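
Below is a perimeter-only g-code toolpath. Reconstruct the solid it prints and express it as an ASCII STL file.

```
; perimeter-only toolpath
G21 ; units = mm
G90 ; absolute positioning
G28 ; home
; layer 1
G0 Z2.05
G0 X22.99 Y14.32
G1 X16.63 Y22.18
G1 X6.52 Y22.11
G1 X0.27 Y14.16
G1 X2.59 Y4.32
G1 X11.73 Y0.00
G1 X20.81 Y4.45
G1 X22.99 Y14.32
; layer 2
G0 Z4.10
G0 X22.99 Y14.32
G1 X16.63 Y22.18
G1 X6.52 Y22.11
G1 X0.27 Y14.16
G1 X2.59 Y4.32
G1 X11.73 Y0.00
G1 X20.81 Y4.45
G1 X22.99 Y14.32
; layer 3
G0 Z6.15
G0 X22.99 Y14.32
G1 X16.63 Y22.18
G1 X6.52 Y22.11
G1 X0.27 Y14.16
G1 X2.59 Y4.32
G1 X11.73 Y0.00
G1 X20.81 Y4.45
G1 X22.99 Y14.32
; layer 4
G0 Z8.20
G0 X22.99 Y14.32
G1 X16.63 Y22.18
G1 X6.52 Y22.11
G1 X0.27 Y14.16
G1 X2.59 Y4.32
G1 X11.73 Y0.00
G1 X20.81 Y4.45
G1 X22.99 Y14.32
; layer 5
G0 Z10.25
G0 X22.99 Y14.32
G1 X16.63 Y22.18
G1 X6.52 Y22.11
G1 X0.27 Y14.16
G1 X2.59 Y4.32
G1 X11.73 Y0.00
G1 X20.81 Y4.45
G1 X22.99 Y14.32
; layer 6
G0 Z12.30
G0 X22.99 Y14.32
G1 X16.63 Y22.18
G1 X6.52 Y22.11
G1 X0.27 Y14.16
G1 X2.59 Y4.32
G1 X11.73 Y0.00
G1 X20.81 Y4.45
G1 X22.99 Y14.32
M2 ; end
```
solid part
  facet normal 0.0000 0.0000 -1.0000
    outer loop
      vertex 6.52 22.11 0.00
      vertex 16.63 22.18 0.00
      vertex 22.99 14.32 0.00
    endloop
  endfacet
  facet normal 0.0000 0.0000 -1.0000
    outer loop
      vertex 0.27 14.16 0.00
      vertex 6.52 22.11 0.00
      vertex 22.99 14.32 0.00
    endloop
  endfacet
  facet normal 0.0000 0.0000 -1.0000
    outer loop
      vertex 2.59 4.32 0.00
      vertex 0.27 14.16 0.00
      vertex 22.99 14.32 0.00
    endloop
  endfacet
  facet normal 0.0000 0.0000 -1.0000
    outer loop
      vertex 11.73 0.00 0.00
      vertex 2.59 4.32 0.00
      vertex 22.99 14.32 0.00
    endloop
  endfacet
  facet normal 0.0000 0.0000 -1.0000
    outer loop
      vertex 20.81 4.45 0.00
      vertex 11.73 0.00 0.00
      vertex 22.99 14.32 0.00
    endloop
  endfacet
  facet normal 0.0000 0.0000 1.0000
    outer loop
      vertex 22.99 14.32 12.30
      vertex 16.63 22.18 12.30
      vertex 6.52 22.11 12.30
    endloop
  endfacet
  facet normal 0.0000 0.0000 1.0000
    outer loop
      vertex 22.99 14.32 12.30
      vertex 6.52 22.11 12.30
      vertex 0.27 14.16 12.30
    endloop
  endfacet
  facet normal 0.0000 0.0000 1.0000
    outer loop
      vertex 22.99 14.32 12.30
      vertex 0.27 14.16 12.30
      vertex 2.59 4.32 12.30
    endloop
  endfacet
  facet normal 0.0000 0.0000 1.0000
    outer loop
      vertex 22.99 14.32 12.30
      vertex 2.59 4.32 12.30
      vertex 11.73 0.00 12.30
    endloop
  endfacet
  facet normal 0.0000 0.0000 1.0000
    outer loop
      vertex 22.99 14.32 12.30
      vertex 11.73 0.00 12.30
      vertex 20.81 4.45 12.30
    endloop
  endfacet
  facet normal 0.7774 0.6290 0.0000
    outer loop
      vertex 22.99 14.32 0.00
      vertex 16.63 22.18 0.00
      vertex 16.63 22.18 12.30
    endloop
  endfacet
  facet normal 0.7774 0.6290 0.0000
    outer loop
      vertex 22.99 14.32 0.00
      vertex 16.63 22.18 12.30
      vertex 22.99 14.32 12.30
    endloop
  endfacet
  facet normal -0.0069 1.0000 0.0000
    outer loop
      vertex 16.63 22.18 0.00
      vertex 6.52 22.11 0.00
      vertex 6.52 22.11 12.30
    endloop
  endfacet
  facet normal -0.0069 1.0000 0.0000
    outer loop
      vertex 16.63 22.18 0.00
      vertex 6.52 22.11 12.30
      vertex 16.63 22.18 12.30
    endloop
  endfacet
  facet normal -0.7861 0.6180 0.0000
    outer loop
      vertex 6.52 22.11 0.00
      vertex 0.27 14.16 0.00
      vertex 0.27 14.16 12.30
    endloop
  endfacet
  facet normal -0.7861 0.6180 0.0000
    outer loop
      vertex 6.52 22.11 0.00
      vertex 0.27 14.16 12.30
      vertex 6.52 22.11 12.30
    endloop
  endfacet
  facet normal -0.9733 -0.2295 0.0000
    outer loop
      vertex 0.27 14.16 0.00
      vertex 2.59 4.32 0.00
      vertex 2.59 4.32 12.30
    endloop
  endfacet
  facet normal -0.9733 -0.2295 0.0000
    outer loop
      vertex 0.27 14.16 0.00
      vertex 2.59 4.32 12.30
      vertex 0.27 14.16 12.30
    endloop
  endfacet
  facet normal -0.4273 -0.9041 0.0000
    outer loop
      vertex 2.59 4.32 0.00
      vertex 11.73 0.00 0.00
      vertex 11.73 0.00 12.30
    endloop
  endfacet
  facet normal -0.4273 -0.9041 0.0000
    outer loop
      vertex 2.59 4.32 0.00
      vertex 11.73 0.00 12.30
      vertex 2.59 4.32 12.30
    endloop
  endfacet
  facet normal 0.4401 -0.8980 0.0000
    outer loop
      vertex 11.73 0.00 0.00
      vertex 20.81 4.45 0.00
      vertex 20.81 4.45 12.30
    endloop
  endfacet
  facet normal 0.4401 -0.8980 0.0000
    outer loop
      vertex 11.73 0.00 0.00
      vertex 20.81 4.45 12.30
      vertex 11.73 0.00 12.30
    endloop
  endfacet
  facet normal 0.9765 -0.2157 0.0000
    outer loop
      vertex 20.81 4.45 0.00
      vertex 22.99 14.32 0.00
      vertex 22.99 14.32 12.30
    endloop
  endfacet
  facet normal 0.9765 -0.2157 0.0000
    outer loop
      vertex 20.81 4.45 0.00
      vertex 22.99 14.32 12.30
      vertex 20.81 4.45 12.30
    endloop
  endfacet
endsolid part

The G0 Z moves step by Δz≈2.05 mm. Every layer's G1 loop is the same polygon, so the solid is a straight extrusion of it from z=0 to z≈12.3. Closing with flat bottom and top caps and triangulating gives 24 facets — a regular 7-sided prism (a cylinder approximated with 7 flat sides), circumscribed radius ≈ 11.7 mm, height ≈ 12.3 mm.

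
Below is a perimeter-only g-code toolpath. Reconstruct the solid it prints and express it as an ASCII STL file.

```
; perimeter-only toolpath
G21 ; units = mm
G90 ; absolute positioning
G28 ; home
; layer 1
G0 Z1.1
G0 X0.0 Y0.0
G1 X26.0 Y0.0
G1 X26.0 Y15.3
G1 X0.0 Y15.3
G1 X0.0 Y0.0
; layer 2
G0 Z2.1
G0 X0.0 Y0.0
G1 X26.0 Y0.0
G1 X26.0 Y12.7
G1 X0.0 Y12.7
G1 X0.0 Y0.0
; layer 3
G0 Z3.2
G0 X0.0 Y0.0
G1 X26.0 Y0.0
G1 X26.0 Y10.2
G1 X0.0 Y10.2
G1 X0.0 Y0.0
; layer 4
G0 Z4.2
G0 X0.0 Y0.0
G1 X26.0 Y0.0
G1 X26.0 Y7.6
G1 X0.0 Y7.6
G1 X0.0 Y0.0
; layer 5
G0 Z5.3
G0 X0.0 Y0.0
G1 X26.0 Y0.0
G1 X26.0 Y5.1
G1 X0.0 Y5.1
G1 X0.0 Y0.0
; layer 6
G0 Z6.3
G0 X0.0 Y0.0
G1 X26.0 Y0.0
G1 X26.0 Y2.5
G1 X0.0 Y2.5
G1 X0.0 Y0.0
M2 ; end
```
solid part
  facet normal 0.0000 0.0000 -1.0000
    outer loop
      vertex 26.0 17.8 0.0
      vertex 26.0 0.0 0.0
      vertex 0.0 0.0 0.0
    endloop
  endfacet
  facet normal 0.0000 0.0000 -1.0000
    outer loop
      vertex 0.0 17.8 0.0
      vertex 26.0 17.8 0.0
      vertex 0.0 0.0 0.0
    endloop
  endfacet
  facet normal 0.0000 -1.0000 0.0000
    outer loop
      vertex 0.0 0.0 0.0
      vertex 26.0 0.0 0.0
      vertex 26.0 0.0 7.4
    endloop
  endfacet
  facet normal 0.0000 -1.0000 0.0000
    outer loop
      vertex 0.0 0.0 0.0
      vertex 26.0 0.0 7.4
      vertex 0.0 0.0 7.4
    endloop
  endfacet
  facet normal 0.0000 0.3839 0.9234
    outer loop
      vertex 0.0 0.0 7.4
      vertex 26.0 0.0 7.4
      vertex 26.0 17.8 0.0
    endloop
  endfacet
  facet normal 0.0000 0.3839 0.9234
    outer loop
      vertex 0.0 0.0 7.4
      vertex 26.0 17.8 0.0
      vertex 0.0 17.8 0.0
    endloop
  endfacet
  facet normal -1.0000 0.0000 0.0000
    outer loop
      vertex 0.0 0.0 7.4
      vertex 0.0 17.8 0.0
      vertex 0.0 0.0 0.0
    endloop
  endfacet
  facet normal 1.0000 0.0000 0.0000
    outer loop
      vertex 26.0 0.0 0.0
      vertex 26.0 17.8 0.0
      vertex 26.0 0.0 7.4
    endloop
  endfacet
endsolid part

The G0 Z moves step by Δz≈1.1 mm. The G1 loops shrink linearly with z, so the solid tapers from its base footprint up to z≈7.4. Closing with a flat bottom cap and the tapered top and triangulating gives 8 facets — a wedge (ramp): 26 × 17.8 mm base, rising to 7.4 mm along the y=0 edge and sloping linearly to z=0 at y=17.8.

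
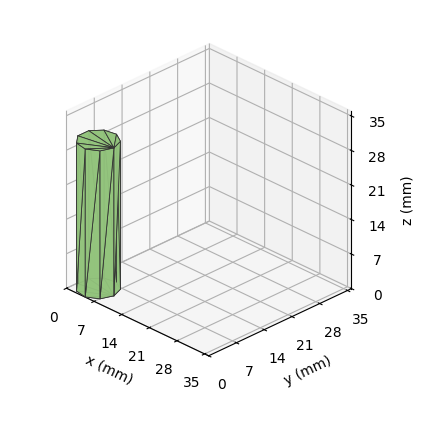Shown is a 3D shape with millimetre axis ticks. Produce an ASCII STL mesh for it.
Reading the render: the shape is a regular 9-sided prism (a cylinder approximated with 9 flat sides), circumscribed radius ≈ 4 mm, height ≈ 30 mm (dimensions read to the nearest mm from the axis ticks). For the STL, each face is triangulated and given an outward normal.

solid part
  facet normal 0.0000 0.0000 -1.0000
    outer loop
      vertex 4.69 7.94 0.00
      vertex 7.06 6.57 0.00
      vertex 8.00 4.00 0.00
    endloop
  endfacet
  facet normal 0.0000 0.0000 -1.0000
    outer loop
      vertex 2.00 7.46 0.00
      vertex 4.69 7.94 0.00
      vertex 8.00 4.00 0.00
    endloop
  endfacet
  facet normal 0.0000 0.0000 -1.0000
    outer loop
      vertex 0.24 5.37 0.00
      vertex 2.00 7.46 0.00
      vertex 8.00 4.00 0.00
    endloop
  endfacet
  facet normal 0.0000 0.0000 -1.0000
    outer loop
      vertex 0.24 2.63 0.00
      vertex 0.24 5.37 0.00
      vertex 8.00 4.00 0.00
    endloop
  endfacet
  facet normal 0.0000 0.0000 -1.0000
    outer loop
      vertex 2.00 0.54 0.00
      vertex 0.24 2.63 0.00
      vertex 8.00 4.00 0.00
    endloop
  endfacet
  facet normal 0.0000 0.0000 -1.0000
    outer loop
      vertex 4.69 0.06 0.00
      vertex 2.00 0.54 0.00
      vertex 8.00 4.00 0.00
    endloop
  endfacet
  facet normal 0.0000 0.0000 -1.0000
    outer loop
      vertex 7.06 1.43 0.00
      vertex 4.69 0.06 0.00
      vertex 8.00 4.00 0.00
    endloop
  endfacet
  facet normal 0.0000 0.0000 1.0000
    outer loop
      vertex 8.00 4.00 30.00
      vertex 7.06 6.57 30.00
      vertex 4.69 7.94 30.00
    endloop
  endfacet
  facet normal 0.0000 0.0000 1.0000
    outer loop
      vertex 8.00 4.00 30.00
      vertex 4.69 7.94 30.00
      vertex 2.00 7.46 30.00
    endloop
  endfacet
  facet normal 0.0000 0.0000 1.0000
    outer loop
      vertex 8.00 4.00 30.00
      vertex 2.00 7.46 30.00
      vertex 0.24 5.37 30.00
    endloop
  endfacet
  facet normal 0.0000 0.0000 1.0000
    outer loop
      vertex 8.00 4.00 30.00
      vertex 0.24 5.37 30.00
      vertex 0.24 2.63 30.00
    endloop
  endfacet
  facet normal 0.0000 0.0000 1.0000
    outer loop
      vertex 8.00 4.00 30.00
      vertex 0.24 2.63 30.00
      vertex 2.00 0.54 30.00
    endloop
  endfacet
  facet normal 0.0000 0.0000 1.0000
    outer loop
      vertex 8.00 4.00 30.00
      vertex 2.00 0.54 30.00
      vertex 4.69 0.06 30.00
    endloop
  endfacet
  facet normal 0.0000 0.0000 1.0000
    outer loop
      vertex 8.00 4.00 30.00
      vertex 4.69 0.06 30.00
      vertex 7.06 1.43 30.00
    endloop
  endfacet
  facet normal 0.9392 0.3435 0.0000
    outer loop
      vertex 8.00 4.00 0.00
      vertex 7.06 6.57 0.00
      vertex 7.06 6.57 30.00
    endloop
  endfacet
  facet normal 0.9392 0.3435 0.0000
    outer loop
      vertex 8.00 4.00 0.00
      vertex 7.06 6.57 30.00
      vertex 8.00 4.00 30.00
    endloop
  endfacet
  facet normal 0.5005 0.8658 0.0000
    outer loop
      vertex 7.06 6.57 0.00
      vertex 4.69 7.94 0.00
      vertex 4.69 7.94 30.00
    endloop
  endfacet
  facet normal 0.5005 0.8658 0.0000
    outer loop
      vertex 7.06 6.57 0.00
      vertex 4.69 7.94 30.00
      vertex 7.06 6.57 30.00
    endloop
  endfacet
  facet normal -0.1757 0.9845 0.0000
    outer loop
      vertex 4.69 7.94 0.00
      vertex 2.00 7.46 0.00
      vertex 2.00 7.46 30.00
    endloop
  endfacet
  facet normal -0.1757 0.9845 0.0000
    outer loop
      vertex 4.69 7.94 0.00
      vertex 2.00 7.46 30.00
      vertex 4.69 7.94 30.00
    endloop
  endfacet
  facet normal -0.7649 0.6441 0.0000
    outer loop
      vertex 2.00 7.46 0.00
      vertex 0.24 5.37 0.00
      vertex 0.24 5.37 30.00
    endloop
  endfacet
  facet normal -0.7649 0.6441 0.0000
    outer loop
      vertex 2.00 7.46 0.00
      vertex 0.24 5.37 30.00
      vertex 2.00 7.46 30.00
    endloop
  endfacet
  facet normal -1.0000 0.0000 0.0000
    outer loop
      vertex 0.24 5.37 0.00
      vertex 0.24 2.63 0.00
      vertex 0.24 2.63 30.00
    endloop
  endfacet
  facet normal -1.0000 0.0000 0.0000
    outer loop
      vertex 0.24 5.37 0.00
      vertex 0.24 2.63 30.00
      vertex 0.24 5.37 30.00
    endloop
  endfacet
  facet normal -0.7649 -0.6441 0.0000
    outer loop
      vertex 0.24 2.63 0.00
      vertex 2.00 0.54 0.00
      vertex 2.00 0.54 30.00
    endloop
  endfacet
  facet normal -0.7649 -0.6441 0.0000
    outer loop
      vertex 0.24 2.63 0.00
      vertex 2.00 0.54 30.00
      vertex 0.24 2.63 30.00
    endloop
  endfacet
  facet normal -0.1757 -0.9845 0.0000
    outer loop
      vertex 2.00 0.54 0.00
      vertex 4.69 0.06 0.00
      vertex 4.69 0.06 30.00
    endloop
  endfacet
  facet normal -0.1757 -0.9845 0.0000
    outer loop
      vertex 2.00 0.54 0.00
      vertex 4.69 0.06 30.00
      vertex 2.00 0.54 30.00
    endloop
  endfacet
  facet normal 0.5005 -0.8658 0.0000
    outer loop
      vertex 4.69 0.06 0.00
      vertex 7.06 1.43 0.00
      vertex 7.06 1.43 30.00
    endloop
  endfacet
  facet normal 0.5005 -0.8658 0.0000
    outer loop
      vertex 4.69 0.06 0.00
      vertex 7.06 1.43 30.00
      vertex 4.69 0.06 30.00
    endloop
  endfacet
  facet normal 0.9392 -0.3435 0.0000
    outer loop
      vertex 7.06 1.43 0.00
      vertex 8.00 4.00 0.00
      vertex 8.00 4.00 30.00
    endloop
  endfacet
  facet normal 0.9392 -0.3435 0.0000
    outer loop
      vertex 7.06 1.43 0.00
      vertex 8.00 4.00 30.00
      vertex 7.06 1.43 30.00
    endloop
  endfacet
endsolid part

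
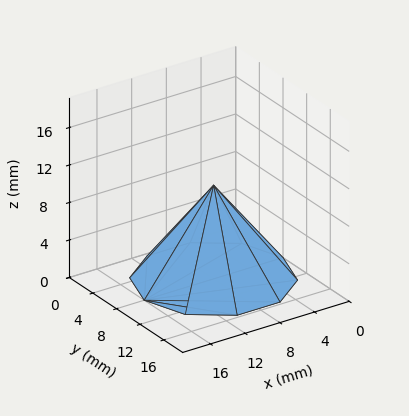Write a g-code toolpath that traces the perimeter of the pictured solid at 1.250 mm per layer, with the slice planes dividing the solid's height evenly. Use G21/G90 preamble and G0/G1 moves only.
Reading the render: the shape is a regular 10-sided pyramid, base circumscribed radius ≈ 8 mm, apex at z ≈ 10 mm (dimensions read to the nearest mm from the axis ticks). For the g-code, the solid's height is divided into equal slices at the stated Δz and each level perimeter traced with G1 moves after a G0 lift.

; perimeter-only toolpath
G21 ; units = mm
G90 ; absolute positioning
G28 ; home
; layer 1
G0 Z1.250
G0 X15.000 Y8.000
G1 X13.663 Y12.114
G1 X10.163 Y14.657
G1 X5.837 Y14.657
G1 X2.337 Y12.114
G1 X1.000 Y8.000
G1 X2.337 Y3.886
G1 X5.837 Y1.343
G1 X10.163 Y1.343
G1 X13.663 Y3.886
G1 X15.000 Y8.000
; layer 2
G0 Z2.500
G0 X14.000 Y8.000
G1 X12.854 Y11.527
G1 X9.854 Y13.706
G1 X6.146 Y13.706
G1 X3.146 Y11.527
G1 X2.000 Y8.000
G1 X3.146 Y4.473
G1 X6.146 Y2.294
G1 X9.854 Y2.294
G1 X12.854 Y4.473
G1 X14.000 Y8.000
; layer 3
G0 Z3.750
G0 X13.000 Y8.000
G1 X12.045 Y10.939
G1 X9.545 Y12.755
G1 X6.455 Y12.755
G1 X3.955 Y10.939
G1 X3.000 Y8.000
G1 X3.955 Y5.061
G1 X6.455 Y3.245
G1 X9.545 Y3.245
G1 X12.045 Y5.061
G1 X13.000 Y8.000
; layer 4
G0 Z5.000
G0 X12.000 Y8.000
G1 X11.236 Y10.351
G1 X9.236 Y11.804
G1 X6.764 Y11.804
G1 X4.764 Y10.351
G1 X4.000 Y8.000
G1 X4.764 Y5.649
G1 X6.764 Y4.196
G1 X9.236 Y4.196
G1 X11.236 Y5.649
G1 X12.000 Y8.000
; layer 5
G0 Z6.250
G0 X11.000 Y8.000
G1 X10.427 Y9.763
G1 X8.927 Y10.853
G1 X7.073 Y10.853
G1 X5.573 Y9.763
G1 X5.000 Y8.000
G1 X5.573 Y6.237
G1 X7.073 Y5.147
G1 X8.927 Y5.147
G1 X10.427 Y6.237
G1 X11.000 Y8.000
; layer 6
G0 Z7.500
G0 X10.000 Y8.000
G1 X9.618 Y9.175
G1 X8.618 Y9.902
G1 X7.382 Y9.902
G1 X6.382 Y9.175
G1 X6.000 Y8.000
G1 X6.382 Y6.825
G1 X7.382 Y6.098
G1 X8.618 Y6.098
G1 X9.618 Y6.825
G1 X10.000 Y8.000
; layer 7
G0 Z8.750
G0 X9.000 Y8.000
G1 X8.809 Y8.588
G1 X8.309 Y8.951
G1 X7.691 Y8.951
G1 X7.191 Y8.588
G1 X7.000 Y8.000
G1 X7.191 Y7.412
G1 X7.691 Y7.049
G1 X8.309 Y7.049
G1 X8.809 Y7.412
G1 X9.000 Y8.000
M2 ; end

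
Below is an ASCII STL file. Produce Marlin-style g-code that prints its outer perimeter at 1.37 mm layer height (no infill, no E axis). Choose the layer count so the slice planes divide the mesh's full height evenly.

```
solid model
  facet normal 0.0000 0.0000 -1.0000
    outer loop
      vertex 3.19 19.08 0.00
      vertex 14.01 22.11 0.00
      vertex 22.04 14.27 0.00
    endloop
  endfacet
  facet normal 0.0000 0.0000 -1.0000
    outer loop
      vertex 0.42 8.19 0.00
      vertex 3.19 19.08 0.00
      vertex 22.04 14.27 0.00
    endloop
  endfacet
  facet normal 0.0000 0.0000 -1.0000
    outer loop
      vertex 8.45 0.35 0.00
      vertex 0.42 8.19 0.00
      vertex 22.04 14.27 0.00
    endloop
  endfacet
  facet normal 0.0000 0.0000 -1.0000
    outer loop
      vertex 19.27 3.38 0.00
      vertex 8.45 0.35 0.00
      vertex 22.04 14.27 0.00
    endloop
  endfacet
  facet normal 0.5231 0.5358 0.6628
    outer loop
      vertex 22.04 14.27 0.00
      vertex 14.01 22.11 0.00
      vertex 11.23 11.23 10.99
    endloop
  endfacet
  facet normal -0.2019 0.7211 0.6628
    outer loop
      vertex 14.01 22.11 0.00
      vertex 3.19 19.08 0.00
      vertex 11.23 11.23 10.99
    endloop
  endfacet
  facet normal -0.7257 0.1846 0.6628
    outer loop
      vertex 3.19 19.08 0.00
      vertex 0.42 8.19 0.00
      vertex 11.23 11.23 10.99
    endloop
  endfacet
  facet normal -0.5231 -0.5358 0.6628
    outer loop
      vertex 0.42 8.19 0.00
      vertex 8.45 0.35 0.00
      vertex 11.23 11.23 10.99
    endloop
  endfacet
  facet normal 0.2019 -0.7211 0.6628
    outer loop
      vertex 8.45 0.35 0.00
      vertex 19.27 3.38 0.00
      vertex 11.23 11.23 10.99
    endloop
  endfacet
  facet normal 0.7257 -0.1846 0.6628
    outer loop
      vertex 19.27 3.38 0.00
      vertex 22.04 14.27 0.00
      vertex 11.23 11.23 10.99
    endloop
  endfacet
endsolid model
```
; perimeter-only toolpath
G21 ; units = mm
G90 ; absolute positioning
G28 ; home
; layer 1
G0 Z1.37
G0 X20.69 Y13.89
G1 X13.66 Y20.75
G1 X4.20 Y18.10
G1 X1.77 Y8.57
G1 X8.80 Y1.71
G1 X18.26 Y4.36
G1 X20.69 Y13.89
; layer 2
G0 Z2.75
G0 X19.34 Y13.51
G1 X13.32 Y19.39
G1 X5.20 Y17.12
G1 X3.12 Y8.95
G1 X9.14 Y3.07
G1 X17.26 Y5.34
G1 X19.34 Y13.51
; layer 3
G0 Z4.12
G0 X17.99 Y13.13
G1 X12.97 Y18.03
G1 X6.21 Y16.14
G1 X4.47 Y9.33
G1 X9.49 Y4.43
G1 X16.25 Y6.32
G1 X17.99 Y13.13
; layer 4
G0 Z5.50
G0 X16.63 Y12.75
G1 X12.62 Y16.67
G1 X7.21 Y15.15
G1 X5.83 Y9.71
G1 X9.84 Y5.79
G1 X15.25 Y7.30
G1 X16.63 Y12.75
; layer 5
G0 Z6.87
G0 X15.28 Y12.37
G1 X12.27 Y15.31
G1 X8.21 Y14.17
G1 X7.18 Y10.09
G1 X10.19 Y7.15
G1 X14.25 Y8.29
G1 X15.28 Y12.37
; layer 6
G0 Z8.24
G0 X13.93 Y11.99
G1 X11.92 Y13.95
G1 X9.22 Y13.19
G1 X8.53 Y10.47
G1 X10.54 Y8.51
G1 X13.24 Y9.27
G1 X13.93 Y11.99
; layer 7
G0 Z9.62
G0 X12.58 Y11.61
G1 X11.58 Y12.59
G1 X10.23 Y12.21
G1 X9.88 Y10.85
G1 X10.88 Y9.87
G1 X12.23 Y10.25
G1 X12.58 Y11.61
M2 ; end

The solid is a regular 6-sided pyramid, base circumscribed radius ≈ 11.2 mm, apex at z ≈ 11 mm. Slicing at Δz = 1.37 mm — 8 equal slices spanning the solid's height, so layer i sits at z = i·h/8 — gives 7 non-empty perimeters. Each is a 6-segment closed polygon; G0 lifts to the layer z and rapids to the start vertex, then G1 traces the edges. The cross-section shrinks linearly with z (the slice at the apex is degenerate and omitted).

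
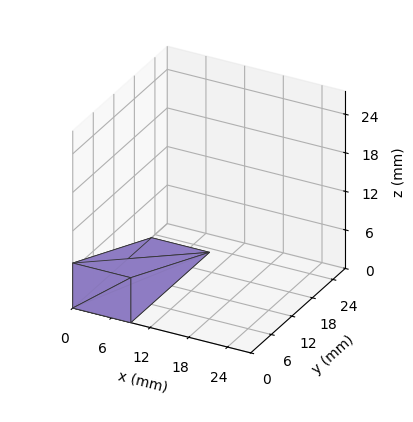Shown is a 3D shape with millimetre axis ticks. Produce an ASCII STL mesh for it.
Reading the render: the shape is a wedge (ramp): 9 × 23 mm base, rising to 7 mm along the y=0 edge and sloping linearly to z=0 at y=23 (dimensions read to the nearest mm from the axis ticks). For the STL, each face is triangulated and given an outward normal.

solid part
  facet normal 0.0000 0.0000 -1.0000
    outer loop
      vertex 9.0 23.0 0.0
      vertex 9.0 0.0 0.0
      vertex 0.0 0.0 0.0
    endloop
  endfacet
  facet normal 0.0000 0.0000 -1.0000
    outer loop
      vertex 0.0 23.0 0.0
      vertex 9.0 23.0 0.0
      vertex 0.0 0.0 0.0
    endloop
  endfacet
  facet normal 0.0000 -1.0000 0.0000
    outer loop
      vertex 0.0 0.0 0.0
      vertex 9.0 0.0 0.0
      vertex 9.0 0.0 7.0
    endloop
  endfacet
  facet normal 0.0000 -1.0000 0.0000
    outer loop
      vertex 0.0 0.0 0.0
      vertex 9.0 0.0 7.0
      vertex 0.0 0.0 7.0
    endloop
  endfacet
  facet normal 0.0000 0.2912 0.9567
    outer loop
      vertex 0.0 0.0 7.0
      vertex 9.0 0.0 7.0
      vertex 9.0 23.0 0.0
    endloop
  endfacet
  facet normal 0.0000 0.2912 0.9567
    outer loop
      vertex 0.0 0.0 7.0
      vertex 9.0 23.0 0.0
      vertex 0.0 23.0 0.0
    endloop
  endfacet
  facet normal -1.0000 0.0000 0.0000
    outer loop
      vertex 0.0 0.0 7.0
      vertex 0.0 23.0 0.0
      vertex 0.0 0.0 0.0
    endloop
  endfacet
  facet normal 1.0000 0.0000 0.0000
    outer loop
      vertex 9.0 0.0 0.0
      vertex 9.0 23.0 0.0
      vertex 9.0 0.0 7.0
    endloop
  endfacet
endsolid part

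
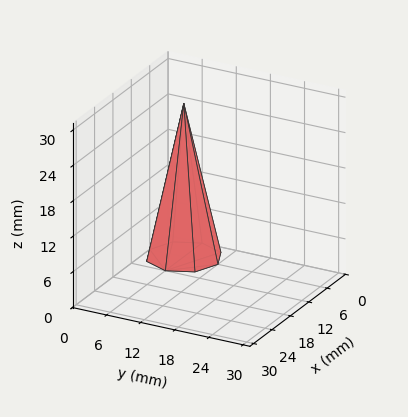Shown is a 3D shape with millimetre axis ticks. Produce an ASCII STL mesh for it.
Reading the render: the shape is a regular 8-sided pyramid, base circumscribed radius ≈ 6 mm, apex at z ≈ 26 mm (dimensions read to the nearest mm from the axis ticks). For the STL, each face is triangulated and given an outward normal.

solid part
  facet normal 0.0000 0.0000 -1.0000
    outer loop
      vertex 6.00 12.00 0.00
      vertex 10.24 10.24 0.00
      vertex 12.00 6.00 0.00
    endloop
  endfacet
  facet normal 0.0000 0.0000 -1.0000
    outer loop
      vertex 1.76 10.24 0.00
      vertex 6.00 12.00 0.00
      vertex 12.00 6.00 0.00
    endloop
  endfacet
  facet normal 0.0000 0.0000 -1.0000
    outer loop
      vertex 0.00 6.00 0.00
      vertex 1.76 10.24 0.00
      vertex 12.00 6.00 0.00
    endloop
  endfacet
  facet normal 0.0000 0.0000 -1.0000
    outer loop
      vertex 1.76 1.76 0.00
      vertex 0.00 6.00 0.00
      vertex 12.00 6.00 0.00
    endloop
  endfacet
  facet normal 0.0000 0.0000 -1.0000
    outer loop
      vertex 6.00 0.00 0.00
      vertex 1.76 1.76 0.00
      vertex 12.00 6.00 0.00
    endloop
  endfacet
  facet normal 0.0000 0.0000 -1.0000
    outer loop
      vertex 10.24 1.76 0.00
      vertex 6.00 0.00 0.00
      vertex 12.00 6.00 0.00
    endloop
  endfacet
  facet normal 0.9033 0.3750 0.2085
    outer loop
      vertex 12.00 6.00 0.00
      vertex 10.24 10.24 0.00
      vertex 6.00 6.00 26.00
    endloop
  endfacet
  facet normal 0.3750 0.9033 0.2085
    outer loop
      vertex 10.24 10.24 0.00
      vertex 6.00 12.00 0.00
      vertex 6.00 6.00 26.00
    endloop
  endfacet
  facet normal -0.3750 0.9033 0.2085
    outer loop
      vertex 6.00 12.00 0.00
      vertex 1.76 10.24 0.00
      vertex 6.00 6.00 26.00
    endloop
  endfacet
  facet normal -0.9033 0.3750 0.2085
    outer loop
      vertex 1.76 10.24 0.00
      vertex 0.00 6.00 0.00
      vertex 6.00 6.00 26.00
    endloop
  endfacet
  facet normal -0.9033 -0.3750 0.2085
    outer loop
      vertex 0.00 6.00 0.00
      vertex 1.76 1.76 0.00
      vertex 6.00 6.00 26.00
    endloop
  endfacet
  facet normal -0.3750 -0.9033 0.2085
    outer loop
      vertex 1.76 1.76 0.00
      vertex 6.00 0.00 0.00
      vertex 6.00 6.00 26.00
    endloop
  endfacet
  facet normal 0.3750 -0.9033 0.2085
    outer loop
      vertex 6.00 0.00 0.00
      vertex 10.24 1.76 0.00
      vertex 6.00 6.00 26.00
    endloop
  endfacet
  facet normal 0.9033 -0.3750 0.2085
    outer loop
      vertex 10.24 1.76 0.00
      vertex 12.00 6.00 0.00
      vertex 6.00 6.00 26.00
    endloop
  endfacet
endsolid part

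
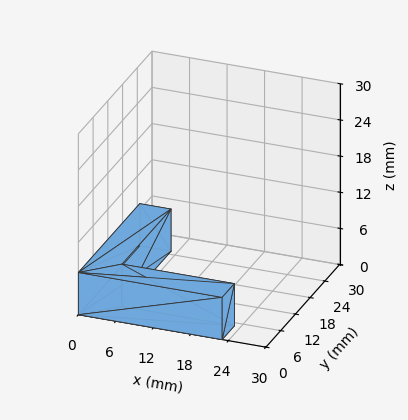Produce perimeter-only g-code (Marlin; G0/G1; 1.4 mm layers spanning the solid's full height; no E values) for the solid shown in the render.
Reading the render: the shape is an L-shaped prism: outer 23 × 25 mm, arm thicknesses ≈ 5 mm (horizontal) and 5 mm (vertical), extruded 7 mm in z (dimensions read to the nearest mm from the axis ticks). For the g-code, the solid's height is divided into equal slices at the stated Δz and each level perimeter traced with G1 moves after a G0 lift.

; perimeter-only toolpath
G21 ; units = mm
G90 ; absolute positioning
G28 ; home
; layer 1
G0 Z1.4
G0 X0.0 Y0.0
G1 X23.0 Y0.0
G1 X23.0 Y5.0
G1 X5.0 Y5.0
G1 X5.0 Y25.0
G1 X0.0 Y25.0
G1 X0.0 Y0.0
; layer 2
G0 Z2.8
G0 X0.0 Y0.0
G1 X23.0 Y0.0
G1 X23.0 Y5.0
G1 X5.0 Y5.0
G1 X5.0 Y25.0
G1 X0.0 Y25.0
G1 X0.0 Y0.0
; layer 3
G0 Z4.2
G0 X0.0 Y0.0
G1 X23.0 Y0.0
G1 X23.0 Y5.0
G1 X5.0 Y5.0
G1 X5.0 Y25.0
G1 X0.0 Y25.0
G1 X0.0 Y0.0
; layer 4
G0 Z5.6
G0 X0.0 Y0.0
G1 X23.0 Y0.0
G1 X23.0 Y5.0
G1 X5.0 Y5.0
G1 X5.0 Y25.0
G1 X0.0 Y25.0
G1 X0.0 Y0.0
; layer 5
G0 Z7.0
G0 X0.0 Y0.0
G1 X23.0 Y0.0
G1 X23.0 Y5.0
G1 X5.0 Y5.0
G1 X5.0 Y25.0
G1 X0.0 Y25.0
G1 X0.0 Y0.0
M2 ; end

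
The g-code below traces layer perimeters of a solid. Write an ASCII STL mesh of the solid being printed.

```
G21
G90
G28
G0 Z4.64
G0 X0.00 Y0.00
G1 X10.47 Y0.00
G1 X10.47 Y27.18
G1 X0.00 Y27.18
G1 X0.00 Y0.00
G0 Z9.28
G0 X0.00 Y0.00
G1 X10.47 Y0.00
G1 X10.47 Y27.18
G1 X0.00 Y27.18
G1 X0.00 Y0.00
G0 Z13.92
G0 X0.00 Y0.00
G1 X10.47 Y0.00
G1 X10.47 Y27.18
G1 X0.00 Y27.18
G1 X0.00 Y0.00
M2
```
solid part
  facet normal 0.0000 0.0000 -1.0000
    outer loop
      vertex 10.47 27.18 0.00
      vertex 10.47 0.00 0.00
      vertex 0.00 0.00 0.00
    endloop
  endfacet
  facet normal 0.0000 0.0000 -1.0000
    outer loop
      vertex 0.00 27.18 0.00
      vertex 10.47 27.18 0.00
      vertex 0.00 0.00 0.00
    endloop
  endfacet
  facet normal 0.0000 0.0000 1.0000
    outer loop
      vertex 0.00 0.00 13.92
      vertex 10.47 0.00 13.92
      vertex 10.47 27.18 13.92
    endloop
  endfacet
  facet normal 0.0000 0.0000 1.0000
    outer loop
      vertex 0.00 0.00 13.92
      vertex 10.47 27.18 13.92
      vertex 0.00 27.18 13.92
    endloop
  endfacet
  facet normal 0.0000 -1.0000 0.0000
    outer loop
      vertex 0.00 0.00 0.00
      vertex 10.47 0.00 0.00
      vertex 10.47 0.00 13.92
    endloop
  endfacet
  facet normal 0.0000 -1.0000 0.0000
    outer loop
      vertex 0.00 0.00 0.00
      vertex 10.47 0.00 13.92
      vertex 0.00 0.00 13.92
    endloop
  endfacet
  facet normal 0.0000 1.0000 0.0000
    outer loop
      vertex 10.47 27.18 13.92
      vertex 10.47 27.18 0.00
      vertex 0.00 27.18 0.00
    endloop
  endfacet
  facet normal 0.0000 1.0000 0.0000
    outer loop
      vertex 0.00 27.18 13.92
      vertex 10.47 27.18 13.92
      vertex 0.00 27.18 0.00
    endloop
  endfacet
  facet normal -1.0000 0.0000 0.0000
    outer loop
      vertex 0.00 27.18 13.92
      vertex 0.00 27.18 0.00
      vertex 0.00 0.00 0.00
    endloop
  endfacet
  facet normal -1.0000 0.0000 0.0000
    outer loop
      vertex 0.00 0.00 13.92
      vertex 0.00 27.18 13.92
      vertex 0.00 0.00 0.00
    endloop
  endfacet
  facet normal 1.0000 0.0000 0.0000
    outer loop
      vertex 10.47 0.00 0.00
      vertex 10.47 27.18 0.00
      vertex 10.47 27.18 13.92
    endloop
  endfacet
  facet normal 1.0000 0.0000 0.0000
    outer loop
      vertex 10.47 0.00 0.00
      vertex 10.47 27.18 13.92
      vertex 10.47 0.00 13.92
    endloop
  endfacet
endsolid part

The G0 Z moves step by Δz≈4.64 mm. Every layer's G1 loop is the same polygon, so the solid is a straight extrusion of it from z=0 to z≈13.9. Closing with flat bottom and top caps and triangulating gives 12 facets — a rectangular box, roughly 10.5 × 27.2 mm footprint and 13.9 mm tall.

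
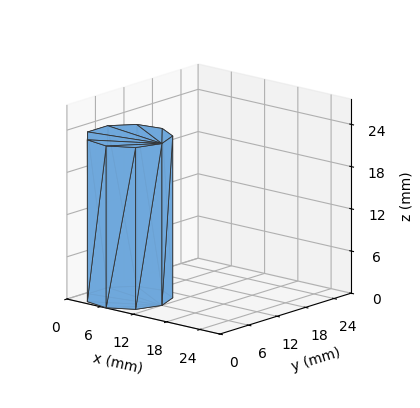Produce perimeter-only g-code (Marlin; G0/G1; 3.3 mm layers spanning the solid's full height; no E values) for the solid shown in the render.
Reading the render: the shape is a regular 9-sided prism (a cylinder approximated with 9 flat sides), circumscribed radius ≈ 6 mm, height ≈ 23 mm (dimensions read to the nearest mm from the axis ticks). For the g-code, the solid's height is divided into equal slices at the stated Δz and each level perimeter traced with G1 moves after a G0 lift.

; perimeter-only toolpath
G21 ; units = mm
G90 ; absolute positioning
G28 ; home
; layer 1
G0 Z3.3
G0 X12.0 Y6.0
G1 X10.6 Y9.9
G1 X7.0 Y11.9
G1 X3.0 Y11.2
G1 X0.4 Y8.1
G1 X0.4 Y3.9
G1 X3.0 Y0.8
G1 X7.0 Y0.1
G1 X10.6 Y2.1
G1 X12.0 Y6.0
; layer 2
G0 Z6.6
G0 X12.0 Y6.0
G1 X10.6 Y9.9
G1 X7.0 Y11.9
G1 X3.0 Y11.2
G1 X0.4 Y8.1
G1 X0.4 Y3.9
G1 X3.0 Y0.8
G1 X7.0 Y0.1
G1 X10.6 Y2.1
G1 X12.0 Y6.0
; layer 3
G0 Z9.9
G0 X12.0 Y6.0
G1 X10.6 Y9.9
G1 X7.0 Y11.9
G1 X3.0 Y11.2
G1 X0.4 Y8.1
G1 X0.4 Y3.9
G1 X3.0 Y0.8
G1 X7.0 Y0.1
G1 X10.6 Y2.1
G1 X12.0 Y6.0
; layer 4
G0 Z13.1
G0 X12.0 Y6.0
G1 X10.6 Y9.9
G1 X7.0 Y11.9
G1 X3.0 Y11.2
G1 X0.4 Y8.1
G1 X0.4 Y3.9
G1 X3.0 Y0.8
G1 X7.0 Y0.1
G1 X10.6 Y2.1
G1 X12.0 Y6.0
; layer 5
G0 Z16.4
G0 X12.0 Y6.0
G1 X10.6 Y9.9
G1 X7.0 Y11.9
G1 X3.0 Y11.2
G1 X0.4 Y8.1
G1 X0.4 Y3.9
G1 X3.0 Y0.8
G1 X7.0 Y0.1
G1 X10.6 Y2.1
G1 X12.0 Y6.0
; layer 6
G0 Z19.7
G0 X12.0 Y6.0
G1 X10.6 Y9.9
G1 X7.0 Y11.9
G1 X3.0 Y11.2
G1 X0.4 Y8.1
G1 X0.4 Y3.9
G1 X3.0 Y0.8
G1 X7.0 Y0.1
G1 X10.6 Y2.1
G1 X12.0 Y6.0
; layer 7
G0 Z23.0
G0 X12.0 Y6.0
G1 X10.6 Y9.9
G1 X7.0 Y11.9
G1 X3.0 Y11.2
G1 X0.4 Y8.1
G1 X0.4 Y3.9
G1 X3.0 Y0.8
G1 X7.0 Y0.1
G1 X10.6 Y2.1
G1 X12.0 Y6.0
M2 ; end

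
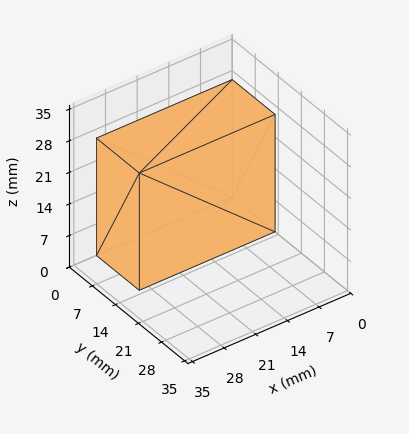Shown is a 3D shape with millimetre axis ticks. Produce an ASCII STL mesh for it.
Reading the render: the shape is a rectangular box, roughly 30 × 13 mm footprint and 26 mm tall (dimensions read to the nearest mm from the axis ticks). For the STL, each face is triangulated and given an outward normal.

solid part
  facet normal 0.0000 0.0000 -1.0000
    outer loop
      vertex 30.0 13.0 0.0
      vertex 30.0 0.0 0.0
      vertex 0.0 0.0 0.0
    endloop
  endfacet
  facet normal 0.0000 0.0000 -1.0000
    outer loop
      vertex 0.0 13.0 0.0
      vertex 30.0 13.0 0.0
      vertex 0.0 0.0 0.0
    endloop
  endfacet
  facet normal 0.0000 0.0000 1.0000
    outer loop
      vertex 0.0 0.0 26.0
      vertex 30.0 0.0 26.0
      vertex 30.0 13.0 26.0
    endloop
  endfacet
  facet normal 0.0000 0.0000 1.0000
    outer loop
      vertex 0.0 0.0 26.0
      vertex 30.0 13.0 26.0
      vertex 0.0 13.0 26.0
    endloop
  endfacet
  facet normal 0.0000 -1.0000 0.0000
    outer loop
      vertex 0.0 0.0 0.0
      vertex 30.0 0.0 0.0
      vertex 30.0 0.0 26.0
    endloop
  endfacet
  facet normal 0.0000 -1.0000 0.0000
    outer loop
      vertex 0.0 0.0 0.0
      vertex 30.0 0.0 26.0
      vertex 0.0 0.0 26.0
    endloop
  endfacet
  facet normal 0.0000 1.0000 0.0000
    outer loop
      vertex 30.0 13.0 26.0
      vertex 30.0 13.0 0.0
      vertex 0.0 13.0 0.0
    endloop
  endfacet
  facet normal 0.0000 1.0000 0.0000
    outer loop
      vertex 0.0 13.0 26.0
      vertex 30.0 13.0 26.0
      vertex 0.0 13.0 0.0
    endloop
  endfacet
  facet normal -1.0000 0.0000 0.0000
    outer loop
      vertex 0.0 13.0 26.0
      vertex 0.0 13.0 0.0
      vertex 0.0 0.0 0.0
    endloop
  endfacet
  facet normal -1.0000 0.0000 0.0000
    outer loop
      vertex 0.0 0.0 26.0
      vertex 0.0 13.0 26.0
      vertex 0.0 0.0 0.0
    endloop
  endfacet
  facet normal 1.0000 0.0000 0.0000
    outer loop
      vertex 30.0 0.0 0.0
      vertex 30.0 13.0 0.0
      vertex 30.0 13.0 26.0
    endloop
  endfacet
  facet normal 1.0000 0.0000 0.0000
    outer loop
      vertex 30.0 0.0 0.0
      vertex 30.0 13.0 26.0
      vertex 30.0 0.0 26.0
    endloop
  endfacet
endsolid part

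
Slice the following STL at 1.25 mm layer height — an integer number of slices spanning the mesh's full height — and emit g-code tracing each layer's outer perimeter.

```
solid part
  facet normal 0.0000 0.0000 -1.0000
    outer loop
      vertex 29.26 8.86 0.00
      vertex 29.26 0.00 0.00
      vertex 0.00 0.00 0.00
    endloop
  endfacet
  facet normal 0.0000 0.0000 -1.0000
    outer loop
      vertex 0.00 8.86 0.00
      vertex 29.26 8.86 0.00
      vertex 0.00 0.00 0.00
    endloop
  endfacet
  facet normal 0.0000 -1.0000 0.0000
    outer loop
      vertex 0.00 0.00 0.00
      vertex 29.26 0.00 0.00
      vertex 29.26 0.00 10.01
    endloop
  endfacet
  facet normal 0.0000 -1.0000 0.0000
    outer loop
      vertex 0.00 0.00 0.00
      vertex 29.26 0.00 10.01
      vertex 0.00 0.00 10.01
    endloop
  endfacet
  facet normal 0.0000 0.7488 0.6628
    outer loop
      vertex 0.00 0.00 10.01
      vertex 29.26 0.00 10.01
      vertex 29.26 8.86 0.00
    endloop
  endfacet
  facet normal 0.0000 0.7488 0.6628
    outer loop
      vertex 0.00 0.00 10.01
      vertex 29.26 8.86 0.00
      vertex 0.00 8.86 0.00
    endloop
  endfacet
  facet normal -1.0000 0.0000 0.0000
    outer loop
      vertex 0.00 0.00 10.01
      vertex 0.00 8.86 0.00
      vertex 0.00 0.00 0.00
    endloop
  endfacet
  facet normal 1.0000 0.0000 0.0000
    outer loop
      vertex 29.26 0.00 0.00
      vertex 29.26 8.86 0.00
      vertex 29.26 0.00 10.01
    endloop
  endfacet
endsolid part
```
; perimeter-only toolpath
G21 ; units = mm
G90 ; absolute positioning
G28 ; home
; layer 1
G0 Z1.25
G0 X0.00 Y0.00
G1 X29.26 Y0.00
G1 X29.26 Y7.75
G1 X0.00 Y7.75
G1 X0.00 Y0.00
; layer 2
G0 Z2.50
G0 X0.00 Y0.00
G1 X29.26 Y0.00
G1 X29.26 Y6.64
G1 X0.00 Y6.64
G1 X0.00 Y0.00
; layer 3
G0 Z3.75
G0 X0.00 Y0.00
G1 X29.26 Y0.00
G1 X29.26 Y5.54
G1 X0.00 Y5.54
G1 X0.00 Y0.00
; layer 4
G0 Z5.00
G0 X0.00 Y0.00
G1 X29.26 Y0.00
G1 X29.26 Y4.43
G1 X0.00 Y4.43
G1 X0.00 Y0.00
; layer 5
G0 Z6.26
G0 X0.00 Y0.00
G1 X29.26 Y0.00
G1 X29.26 Y3.32
G1 X0.00 Y3.32
G1 X0.00 Y0.00
; layer 6
G0 Z7.51
G0 X0.00 Y0.00
G1 X29.26 Y0.00
G1 X29.26 Y2.21
G1 X0.00 Y2.21
G1 X0.00 Y0.00
; layer 7
G0 Z8.76
G0 X0.00 Y0.00
G1 X29.26 Y0.00
G1 X29.26 Y1.11
G1 X0.00 Y1.11
G1 X0.00 Y0.00
M2 ; end

The solid is a wedge (ramp): 29.3 × 8.86 mm base, rising to 10 mm along the y=0 edge and sloping linearly to z=0 at y=8.86. Slicing at Δz = 1.25 mm — 8 equal slices spanning the solid's height, so layer i sits at z = i·h/8 — gives 7 non-empty perimeters. Each is a 4-segment closed polygon; G0 lifts to the layer z and rapids to the start vertex, then G1 traces the edges. The cross-section shrinks linearly with z (the slice at the apex is degenerate and omitted).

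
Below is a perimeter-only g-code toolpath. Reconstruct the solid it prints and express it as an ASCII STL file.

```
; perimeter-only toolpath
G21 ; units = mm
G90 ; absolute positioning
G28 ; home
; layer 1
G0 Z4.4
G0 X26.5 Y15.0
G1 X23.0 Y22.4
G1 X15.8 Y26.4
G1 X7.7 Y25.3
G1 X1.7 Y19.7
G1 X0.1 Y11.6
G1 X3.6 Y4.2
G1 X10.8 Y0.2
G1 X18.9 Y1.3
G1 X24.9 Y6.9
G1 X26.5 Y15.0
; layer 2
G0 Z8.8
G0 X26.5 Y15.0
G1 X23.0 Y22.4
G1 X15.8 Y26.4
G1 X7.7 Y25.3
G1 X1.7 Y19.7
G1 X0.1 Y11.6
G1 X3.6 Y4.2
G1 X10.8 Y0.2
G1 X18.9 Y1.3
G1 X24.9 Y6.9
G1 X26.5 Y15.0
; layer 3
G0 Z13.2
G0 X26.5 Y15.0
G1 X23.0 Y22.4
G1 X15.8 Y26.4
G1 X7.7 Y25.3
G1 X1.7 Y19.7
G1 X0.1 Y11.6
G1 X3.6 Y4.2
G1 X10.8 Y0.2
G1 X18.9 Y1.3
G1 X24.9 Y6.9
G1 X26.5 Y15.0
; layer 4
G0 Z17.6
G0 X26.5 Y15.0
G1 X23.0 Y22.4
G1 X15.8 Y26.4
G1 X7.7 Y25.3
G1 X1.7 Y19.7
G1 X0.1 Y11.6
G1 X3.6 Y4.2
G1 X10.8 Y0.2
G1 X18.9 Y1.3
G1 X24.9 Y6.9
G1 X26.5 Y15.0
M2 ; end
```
solid part
  facet normal 0.0000 0.0000 -1.0000
    outer loop
      vertex 15.8 26.4 0.0
      vertex 23.0 22.4 0.0
      vertex 26.5 15.0 0.0
    endloop
  endfacet
  facet normal 0.0000 0.0000 -1.0000
    outer loop
      vertex 7.7 25.3 0.0
      vertex 15.8 26.4 0.0
      vertex 26.5 15.0 0.0
    endloop
  endfacet
  facet normal 0.0000 0.0000 -1.0000
    outer loop
      vertex 1.7 19.7 0.0
      vertex 7.7 25.3 0.0
      vertex 26.5 15.0 0.0
    endloop
  endfacet
  facet normal 0.0000 0.0000 -1.0000
    outer loop
      vertex 0.1 11.6 0.0
      vertex 1.7 19.7 0.0
      vertex 26.5 15.0 0.0
    endloop
  endfacet
  facet normal 0.0000 0.0000 -1.0000
    outer loop
      vertex 3.6 4.2 0.0
      vertex 0.1 11.6 0.0
      vertex 26.5 15.0 0.0
    endloop
  endfacet
  facet normal 0.0000 0.0000 -1.0000
    outer loop
      vertex 10.8 0.2 0.0
      vertex 3.6 4.2 0.0
      vertex 26.5 15.0 0.0
    endloop
  endfacet
  facet normal 0.0000 0.0000 -1.0000
    outer loop
      vertex 18.9 1.3 0.0
      vertex 10.8 0.2 0.0
      vertex 26.5 15.0 0.0
    endloop
  endfacet
  facet normal 0.0000 0.0000 -1.0000
    outer loop
      vertex 24.9 6.9 0.0
      vertex 18.9 1.3 0.0
      vertex 26.5 15.0 0.0
    endloop
  endfacet
  facet normal 0.0000 0.0000 1.0000
    outer loop
      vertex 26.5 15.0 17.6
      vertex 23.0 22.4 17.6
      vertex 15.8 26.4 17.6
    endloop
  endfacet
  facet normal 0.0000 0.0000 1.0000
    outer loop
      vertex 26.5 15.0 17.6
      vertex 15.8 26.4 17.6
      vertex 7.7 25.3 17.6
    endloop
  endfacet
  facet normal 0.0000 0.0000 1.0000
    outer loop
      vertex 26.5 15.0 17.6
      vertex 7.7 25.3 17.6
      vertex 1.7 19.7 17.6
    endloop
  endfacet
  facet normal 0.0000 0.0000 1.0000
    outer loop
      vertex 26.5 15.0 17.6
      vertex 1.7 19.7 17.6
      vertex 0.1 11.6 17.6
    endloop
  endfacet
  facet normal 0.0000 0.0000 1.0000
    outer loop
      vertex 26.5 15.0 17.6
      vertex 0.1 11.6 17.6
      vertex 3.6 4.2 17.6
    endloop
  endfacet
  facet normal 0.0000 0.0000 1.0000
    outer loop
      vertex 26.5 15.0 17.6
      vertex 3.6 4.2 17.6
      vertex 10.8 0.2 17.6
    endloop
  endfacet
  facet normal 0.0000 0.0000 1.0000
    outer loop
      vertex 26.5 15.0 17.6
      vertex 10.8 0.2 17.6
      vertex 18.9 1.3 17.6
    endloop
  endfacet
  facet normal 0.0000 0.0000 1.0000
    outer loop
      vertex 26.5 15.0 17.6
      vertex 18.9 1.3 17.6
      vertex 24.9 6.9 17.6
    endloop
  endfacet
  facet normal 0.9040 0.4276 0.0000
    outer loop
      vertex 26.5 15.0 0.0
      vertex 23.0 22.4 0.0
      vertex 23.0 22.4 17.6
    endloop
  endfacet
  facet normal 0.9040 0.4276 0.0000
    outer loop
      vertex 26.5 15.0 0.0
      vertex 23.0 22.4 17.6
      vertex 26.5 15.0 17.6
    endloop
  endfacet
  facet normal 0.4856 0.8742 0.0000
    outer loop
      vertex 23.0 22.4 0.0
      vertex 15.8 26.4 0.0
      vertex 15.8 26.4 17.6
    endloop
  endfacet
  facet normal 0.4856 0.8742 0.0000
    outer loop
      vertex 23.0 22.4 0.0
      vertex 15.8 26.4 17.6
      vertex 23.0 22.4 17.6
    endloop
  endfacet
  facet normal -0.1346 0.9909 0.0000
    outer loop
      vertex 15.8 26.4 0.0
      vertex 7.7 25.3 0.0
      vertex 7.7 25.3 17.6
    endloop
  endfacet
  facet normal -0.1346 0.9909 0.0000
    outer loop
      vertex 15.8 26.4 0.0
      vertex 7.7 25.3 17.6
      vertex 15.8 26.4 17.6
    endloop
  endfacet
  facet normal -0.6823 0.7311 0.0000
    outer loop
      vertex 7.7 25.3 0.0
      vertex 1.7 19.7 0.0
      vertex 1.7 19.7 17.6
    endloop
  endfacet
  facet normal -0.6823 0.7311 0.0000
    outer loop
      vertex 7.7 25.3 0.0
      vertex 1.7 19.7 17.6
      vertex 7.7 25.3 17.6
    endloop
  endfacet
  facet normal -0.9810 0.1938 0.0000
    outer loop
      vertex 1.7 19.7 0.0
      vertex 0.1 11.6 0.0
      vertex 0.1 11.6 17.6
    endloop
  endfacet
  facet normal -0.9810 0.1938 0.0000
    outer loop
      vertex 1.7 19.7 0.0
      vertex 0.1 11.6 17.6
      vertex 1.7 19.7 17.6
    endloop
  endfacet
  facet normal -0.9040 -0.4276 0.0000
    outer loop
      vertex 0.1 11.6 0.0
      vertex 3.6 4.2 0.0
      vertex 3.6 4.2 17.6
    endloop
  endfacet
  facet normal -0.9040 -0.4276 0.0000
    outer loop
      vertex 0.1 11.6 0.0
      vertex 3.6 4.2 17.6
      vertex 0.1 11.6 17.6
    endloop
  endfacet
  facet normal -0.4856 -0.8742 0.0000
    outer loop
      vertex 3.6 4.2 0.0
      vertex 10.8 0.2 0.0
      vertex 10.8 0.2 17.6
    endloop
  endfacet
  facet normal -0.4856 -0.8742 0.0000
    outer loop
      vertex 3.6 4.2 0.0
      vertex 10.8 0.2 17.6
      vertex 3.6 4.2 17.6
    endloop
  endfacet
  facet normal 0.1346 -0.9909 0.0000
    outer loop
      vertex 10.8 0.2 0.0
      vertex 18.9 1.3 0.0
      vertex 18.9 1.3 17.6
    endloop
  endfacet
  facet normal 0.1346 -0.9909 0.0000
    outer loop
      vertex 10.8 0.2 0.0
      vertex 18.9 1.3 17.6
      vertex 10.8 0.2 17.6
    endloop
  endfacet
  facet normal 0.6823 -0.7311 0.0000
    outer loop
      vertex 18.9 1.3 0.0
      vertex 24.9 6.9 0.0
      vertex 24.9 6.9 17.6
    endloop
  endfacet
  facet normal 0.6823 -0.7311 0.0000
    outer loop
      vertex 18.9 1.3 0.0
      vertex 24.9 6.9 17.6
      vertex 18.9 1.3 17.6
    endloop
  endfacet
  facet normal 0.9810 -0.1938 0.0000
    outer loop
      vertex 24.9 6.9 0.0
      vertex 26.5 15.0 0.0
      vertex 26.5 15.0 17.6
    endloop
  endfacet
  facet normal 0.9810 -0.1938 0.0000
    outer loop
      vertex 24.9 6.9 0.0
      vertex 26.5 15.0 17.6
      vertex 24.9 6.9 17.6
    endloop
  endfacet
endsolid part

The G0 Z moves step by Δz≈4.4 mm. Every layer's G1 loop is the same polygon, so the solid is a straight extrusion of it from z=0 to z≈17.6. Closing with flat bottom and top caps and triangulating gives 36 facets — a regular 10-sided prism (a cylinder approximated with 10 flat sides), circumscribed radius ≈ 13.3 mm, height ≈ 17.6 mm.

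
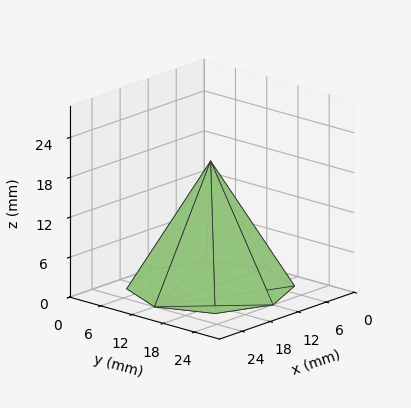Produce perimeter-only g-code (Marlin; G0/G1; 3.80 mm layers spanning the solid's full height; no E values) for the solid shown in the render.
Reading the render: the shape is a regular 8-sided pyramid, base circumscribed radius ≈ 12 mm, apex at z ≈ 19 mm (dimensions read to the nearest mm from the axis ticks). For the g-code, the solid's height is divided into equal slices at the stated Δz and each level perimeter traced with G1 moves after a G0 lift.

; perimeter-only toolpath
G21 ; units = mm
G90 ; absolute positioning
G28 ; home
; layer 1
G0 Z3.80
G0 X21.60 Y12.00
G1 X18.79 Y18.79
G1 X12.00 Y21.60
G1 X5.21 Y18.79
G1 X2.40 Y12.00
G1 X5.21 Y5.21
G1 X12.00 Y2.40
G1 X18.79 Y5.21
G1 X21.60 Y12.00
; layer 2
G0 Z7.60
G0 X19.20 Y12.00
G1 X17.09 Y17.09
G1 X12.00 Y19.20
G1 X6.91 Y17.09
G1 X4.80 Y12.00
G1 X6.91 Y6.91
G1 X12.00 Y4.80
G1 X17.09 Y6.91
G1 X19.20 Y12.00
; layer 3
G0 Z11.40
G0 X16.80 Y12.00
G1 X15.40 Y15.40
G1 X12.00 Y16.80
G1 X8.60 Y15.40
G1 X7.20 Y12.00
G1 X8.60 Y8.60
G1 X12.00 Y7.20
G1 X15.40 Y8.60
G1 X16.80 Y12.00
; layer 4
G0 Z15.20
G0 X14.40 Y12.00
G1 X13.70 Y13.70
G1 X12.00 Y14.40
G1 X10.30 Y13.70
G1 X9.60 Y12.00
G1 X10.30 Y10.30
G1 X12.00 Y9.60
G1 X13.70 Y10.30
G1 X14.40 Y12.00
M2 ; end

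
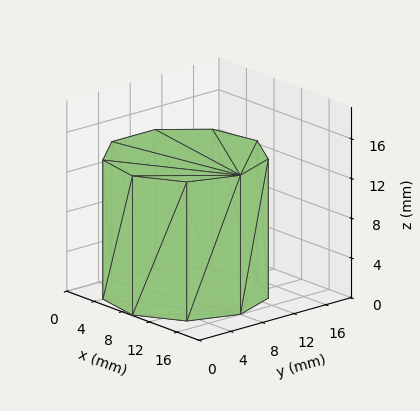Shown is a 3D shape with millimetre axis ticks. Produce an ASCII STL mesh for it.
Reading the render: the shape is a regular 9-sided prism (a cylinder approximated with 9 flat sides), circumscribed radius ≈ 8 mm, height ≈ 14 mm (dimensions read to the nearest mm from the axis ticks). For the STL, each face is triangulated and given an outward normal.

solid part
  facet normal 0.0000 0.0000 -1.0000
    outer loop
      vertex 9.39 15.88 0.00
      vertex 14.13 13.14 0.00
      vertex 16.00 8.00 0.00
    endloop
  endfacet
  facet normal 0.0000 0.0000 -1.0000
    outer loop
      vertex 4.00 14.93 0.00
      vertex 9.39 15.88 0.00
      vertex 16.00 8.00 0.00
    endloop
  endfacet
  facet normal 0.0000 0.0000 -1.0000
    outer loop
      vertex 0.48 10.74 0.00
      vertex 4.00 14.93 0.00
      vertex 16.00 8.00 0.00
    endloop
  endfacet
  facet normal 0.0000 0.0000 -1.0000
    outer loop
      vertex 0.48 5.26 0.00
      vertex 0.48 10.74 0.00
      vertex 16.00 8.00 0.00
    endloop
  endfacet
  facet normal 0.0000 0.0000 -1.0000
    outer loop
      vertex 4.00 1.07 0.00
      vertex 0.48 5.26 0.00
      vertex 16.00 8.00 0.00
    endloop
  endfacet
  facet normal 0.0000 0.0000 -1.0000
    outer loop
      vertex 9.39 0.12 0.00
      vertex 4.00 1.07 0.00
      vertex 16.00 8.00 0.00
    endloop
  endfacet
  facet normal 0.0000 0.0000 -1.0000
    outer loop
      vertex 14.13 2.86 0.00
      vertex 9.39 0.12 0.00
      vertex 16.00 8.00 0.00
    endloop
  endfacet
  facet normal 0.0000 0.0000 1.0000
    outer loop
      vertex 16.00 8.00 14.00
      vertex 14.13 13.14 14.00
      vertex 9.39 15.88 14.00
    endloop
  endfacet
  facet normal 0.0000 0.0000 1.0000
    outer loop
      vertex 16.00 8.00 14.00
      vertex 9.39 15.88 14.00
      vertex 4.00 14.93 14.00
    endloop
  endfacet
  facet normal 0.0000 0.0000 1.0000
    outer loop
      vertex 16.00 8.00 14.00
      vertex 4.00 14.93 14.00
      vertex 0.48 10.74 14.00
    endloop
  endfacet
  facet normal 0.0000 0.0000 1.0000
    outer loop
      vertex 16.00 8.00 14.00
      vertex 0.48 10.74 14.00
      vertex 0.48 5.26 14.00
    endloop
  endfacet
  facet normal 0.0000 0.0000 1.0000
    outer loop
      vertex 16.00 8.00 14.00
      vertex 0.48 5.26 14.00
      vertex 4.00 1.07 14.00
    endloop
  endfacet
  facet normal 0.0000 0.0000 1.0000
    outer loop
      vertex 16.00 8.00 14.00
      vertex 4.00 1.07 14.00
      vertex 9.39 0.12 14.00
    endloop
  endfacet
  facet normal 0.0000 0.0000 1.0000
    outer loop
      vertex 16.00 8.00 14.00
      vertex 9.39 0.12 14.00
      vertex 14.13 2.86 14.00
    endloop
  endfacet
  facet normal 0.9397 0.3419 0.0000
    outer loop
      vertex 16.00 8.00 0.00
      vertex 14.13 13.14 0.00
      vertex 14.13 13.14 14.00
    endloop
  endfacet
  facet normal 0.9397 0.3419 0.0000
    outer loop
      vertex 16.00 8.00 0.00
      vertex 14.13 13.14 14.00
      vertex 16.00 8.00 14.00
    endloop
  endfacet
  facet normal 0.5005 0.8658 0.0000
    outer loop
      vertex 14.13 13.14 0.00
      vertex 9.39 15.88 0.00
      vertex 9.39 15.88 14.00
    endloop
  endfacet
  facet normal 0.5005 0.8658 0.0000
    outer loop
      vertex 14.13 13.14 0.00
      vertex 9.39 15.88 14.00
      vertex 14.13 13.14 14.00
    endloop
  endfacet
  facet normal -0.1736 0.9848 0.0000
    outer loop
      vertex 9.39 15.88 0.00
      vertex 4.00 14.93 0.00
      vertex 4.00 14.93 14.00
    endloop
  endfacet
  facet normal -0.1736 0.9848 0.0000
    outer loop
      vertex 9.39 15.88 0.00
      vertex 4.00 14.93 14.00
      vertex 9.39 15.88 14.00
    endloop
  endfacet
  facet normal -0.7657 0.6432 0.0000
    outer loop
      vertex 4.00 14.93 0.00
      vertex 0.48 10.74 0.00
      vertex 0.48 10.74 14.00
    endloop
  endfacet
  facet normal -0.7657 0.6432 0.0000
    outer loop
      vertex 4.00 14.93 0.00
      vertex 0.48 10.74 14.00
      vertex 4.00 14.93 14.00
    endloop
  endfacet
  facet normal -1.0000 0.0000 0.0000
    outer loop
      vertex 0.48 10.74 0.00
      vertex 0.48 5.26 0.00
      vertex 0.48 5.26 14.00
    endloop
  endfacet
  facet normal -1.0000 0.0000 0.0000
    outer loop
      vertex 0.48 10.74 0.00
      vertex 0.48 5.26 14.00
      vertex 0.48 10.74 14.00
    endloop
  endfacet
  facet normal -0.7657 -0.6432 0.0000
    outer loop
      vertex 0.48 5.26 0.00
      vertex 4.00 1.07 0.00
      vertex 4.00 1.07 14.00
    endloop
  endfacet
  facet normal -0.7657 -0.6432 0.0000
    outer loop
      vertex 0.48 5.26 0.00
      vertex 4.00 1.07 14.00
      vertex 0.48 5.26 14.00
    endloop
  endfacet
  facet normal -0.1736 -0.9848 0.0000
    outer loop
      vertex 4.00 1.07 0.00
      vertex 9.39 0.12 0.00
      vertex 9.39 0.12 14.00
    endloop
  endfacet
  facet normal -0.1736 -0.9848 0.0000
    outer loop
      vertex 4.00 1.07 0.00
      vertex 9.39 0.12 14.00
      vertex 4.00 1.07 14.00
    endloop
  endfacet
  facet normal 0.5005 -0.8658 0.0000
    outer loop
      vertex 9.39 0.12 0.00
      vertex 14.13 2.86 0.00
      vertex 14.13 2.86 14.00
    endloop
  endfacet
  facet normal 0.5005 -0.8658 0.0000
    outer loop
      vertex 9.39 0.12 0.00
      vertex 14.13 2.86 14.00
      vertex 9.39 0.12 14.00
    endloop
  endfacet
  facet normal 0.9397 -0.3419 0.0000
    outer loop
      vertex 14.13 2.86 0.00
      vertex 16.00 8.00 0.00
      vertex 16.00 8.00 14.00
    endloop
  endfacet
  facet normal 0.9397 -0.3419 0.0000
    outer loop
      vertex 14.13 2.86 0.00
      vertex 16.00 8.00 14.00
      vertex 14.13 2.86 14.00
    endloop
  endfacet
endsolid part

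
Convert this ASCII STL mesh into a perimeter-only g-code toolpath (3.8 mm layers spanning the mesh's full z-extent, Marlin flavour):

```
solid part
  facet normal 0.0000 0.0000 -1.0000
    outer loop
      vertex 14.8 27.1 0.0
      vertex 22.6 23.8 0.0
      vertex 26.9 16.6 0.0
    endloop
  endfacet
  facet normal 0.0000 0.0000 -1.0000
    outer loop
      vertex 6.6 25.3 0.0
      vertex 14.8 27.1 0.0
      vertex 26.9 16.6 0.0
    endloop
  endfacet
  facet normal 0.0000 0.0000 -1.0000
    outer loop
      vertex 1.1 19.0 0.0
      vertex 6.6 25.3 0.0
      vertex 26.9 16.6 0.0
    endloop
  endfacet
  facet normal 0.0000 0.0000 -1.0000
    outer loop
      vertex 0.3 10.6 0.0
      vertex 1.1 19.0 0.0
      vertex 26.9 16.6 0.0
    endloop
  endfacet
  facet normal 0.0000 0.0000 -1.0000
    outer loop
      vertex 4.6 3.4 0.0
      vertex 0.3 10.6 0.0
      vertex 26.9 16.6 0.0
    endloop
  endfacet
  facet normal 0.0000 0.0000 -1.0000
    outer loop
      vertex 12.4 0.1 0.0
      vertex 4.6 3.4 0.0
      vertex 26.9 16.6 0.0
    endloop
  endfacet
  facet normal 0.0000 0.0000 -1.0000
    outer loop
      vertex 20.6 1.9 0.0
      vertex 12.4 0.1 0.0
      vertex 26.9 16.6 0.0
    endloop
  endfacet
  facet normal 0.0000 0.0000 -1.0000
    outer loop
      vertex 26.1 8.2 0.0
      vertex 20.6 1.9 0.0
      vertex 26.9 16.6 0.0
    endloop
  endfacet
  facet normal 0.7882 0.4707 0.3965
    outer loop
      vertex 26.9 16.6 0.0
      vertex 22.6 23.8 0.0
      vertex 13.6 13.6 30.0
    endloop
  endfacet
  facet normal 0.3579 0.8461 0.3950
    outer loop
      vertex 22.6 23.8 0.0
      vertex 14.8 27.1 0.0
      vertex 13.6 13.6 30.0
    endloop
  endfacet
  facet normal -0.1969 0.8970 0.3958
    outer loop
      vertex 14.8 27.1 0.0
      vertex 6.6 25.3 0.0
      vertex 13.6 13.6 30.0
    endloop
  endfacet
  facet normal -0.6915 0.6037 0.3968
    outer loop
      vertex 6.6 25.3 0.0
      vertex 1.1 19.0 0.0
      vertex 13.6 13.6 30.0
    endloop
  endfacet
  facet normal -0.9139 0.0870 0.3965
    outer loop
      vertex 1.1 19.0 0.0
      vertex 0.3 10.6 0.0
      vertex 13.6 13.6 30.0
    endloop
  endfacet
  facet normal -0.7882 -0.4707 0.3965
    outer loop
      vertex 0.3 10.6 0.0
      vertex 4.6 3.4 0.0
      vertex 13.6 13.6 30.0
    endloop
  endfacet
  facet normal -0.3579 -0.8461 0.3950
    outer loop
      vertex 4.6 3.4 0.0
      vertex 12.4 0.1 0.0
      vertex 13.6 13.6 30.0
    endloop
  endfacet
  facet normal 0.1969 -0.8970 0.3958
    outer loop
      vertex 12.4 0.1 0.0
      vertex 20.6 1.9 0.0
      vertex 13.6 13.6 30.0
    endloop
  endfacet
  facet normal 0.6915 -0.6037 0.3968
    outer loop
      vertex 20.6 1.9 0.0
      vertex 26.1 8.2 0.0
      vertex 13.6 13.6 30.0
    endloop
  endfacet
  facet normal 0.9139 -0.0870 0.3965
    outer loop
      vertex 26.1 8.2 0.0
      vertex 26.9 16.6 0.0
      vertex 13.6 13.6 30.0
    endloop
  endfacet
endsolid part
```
; perimeter-only toolpath
G21 ; units = mm
G90 ; absolute positioning
G28 ; home
; layer 1
G0 Z3.8
G0 X25.2 Y16.2
G1 X21.5 Y22.5
G1 X14.7 Y25.4
G1 X7.5 Y23.8
G1 X2.7 Y18.3
G1 X2.0 Y11.0
G1 X5.7 Y4.7
G1 X12.5 Y1.8
G1 X19.7 Y3.4
G1 X24.5 Y8.9
G1 X25.2 Y16.2
; layer 2
G0 Z7.5
G0 X23.6 Y15.9
G1 X20.4 Y21.2
G1 X14.5 Y23.7
G1 X8.3 Y22.4
G1 X4.2 Y17.6
G1 X3.6 Y11.3
G1 X6.8 Y5.9
G1 X12.7 Y3.5
G1 X18.9 Y4.8
G1 X23.0 Y9.5
G1 X23.6 Y15.9
; layer 3
G0 Z11.2
G0 X21.9 Y15.5
G1 X19.2 Y20.0
G1 X14.3 Y22.0
G1 X9.2 Y20.9
G1 X5.8 Y17.0
G1 X5.3 Y11.7
G1 X8.0 Y7.2
G1 X12.8 Y5.2
G1 X18.0 Y6.3
G1 X21.4 Y10.2
G1 X21.9 Y15.5
; layer 4
G0 Z15.0
G0 X20.2 Y15.1
G1 X18.1 Y18.7
G1 X14.2 Y20.4
G1 X10.1 Y19.4
G1 X7.3 Y16.3
G1 X7.0 Y12.1
G1 X9.1 Y8.5
G1 X13.0 Y6.8
G1 X17.1 Y7.8
G1 X19.9 Y10.9
G1 X20.2 Y15.1
; layer 5
G0 Z18.8
G0 X18.6 Y14.7
G1 X17.0 Y17.4
G1 X14.1 Y18.7
G1 X11.0 Y18.0
G1 X8.9 Y15.6
G1 X8.6 Y12.5
G1 X10.2 Y9.8
G1 X13.2 Y8.5
G1 X16.2 Y9.2
G1 X18.3 Y11.6
G1 X18.6 Y14.7
; layer 6
G0 Z22.5
G0 X16.9 Y14.3
G1 X15.8 Y16.1
G1 X13.9 Y17.0
G1 X11.8 Y16.5
G1 X10.5 Y14.9
G1 X10.3 Y12.8
G1 X11.3 Y11.0
G1 X13.3 Y10.2
G1 X15.3 Y10.7
G1 X16.7 Y12.2
G1 X16.9 Y14.3
; layer 7
G0 Z26.2
G0 X15.3 Y14.0
G1 X14.7 Y14.9
G1 X13.8 Y15.3
G1 X12.7 Y15.1
G1 X12.0 Y14.3
G1 X11.9 Y13.2
G1 X12.5 Y12.3
G1 X13.5 Y11.9
G1 X14.5 Y12.1
G1 X15.2 Y12.9
G1 X15.3 Y14.0
M2 ; end

The solid is a regular 10-sided pyramid, base circumscribed radius ≈ 13.6 mm, apex at z ≈ 30 mm. Slicing at Δz = 3.8 mm — 8 equal slices spanning the solid's height, so layer i sits at z = i·h/8 — gives 7 non-empty perimeters. Each is a 10-segment closed polygon; G0 lifts to the layer z and rapids to the start vertex, then G1 traces the edges. The cross-section shrinks linearly with z (the slice at the apex is degenerate and omitted).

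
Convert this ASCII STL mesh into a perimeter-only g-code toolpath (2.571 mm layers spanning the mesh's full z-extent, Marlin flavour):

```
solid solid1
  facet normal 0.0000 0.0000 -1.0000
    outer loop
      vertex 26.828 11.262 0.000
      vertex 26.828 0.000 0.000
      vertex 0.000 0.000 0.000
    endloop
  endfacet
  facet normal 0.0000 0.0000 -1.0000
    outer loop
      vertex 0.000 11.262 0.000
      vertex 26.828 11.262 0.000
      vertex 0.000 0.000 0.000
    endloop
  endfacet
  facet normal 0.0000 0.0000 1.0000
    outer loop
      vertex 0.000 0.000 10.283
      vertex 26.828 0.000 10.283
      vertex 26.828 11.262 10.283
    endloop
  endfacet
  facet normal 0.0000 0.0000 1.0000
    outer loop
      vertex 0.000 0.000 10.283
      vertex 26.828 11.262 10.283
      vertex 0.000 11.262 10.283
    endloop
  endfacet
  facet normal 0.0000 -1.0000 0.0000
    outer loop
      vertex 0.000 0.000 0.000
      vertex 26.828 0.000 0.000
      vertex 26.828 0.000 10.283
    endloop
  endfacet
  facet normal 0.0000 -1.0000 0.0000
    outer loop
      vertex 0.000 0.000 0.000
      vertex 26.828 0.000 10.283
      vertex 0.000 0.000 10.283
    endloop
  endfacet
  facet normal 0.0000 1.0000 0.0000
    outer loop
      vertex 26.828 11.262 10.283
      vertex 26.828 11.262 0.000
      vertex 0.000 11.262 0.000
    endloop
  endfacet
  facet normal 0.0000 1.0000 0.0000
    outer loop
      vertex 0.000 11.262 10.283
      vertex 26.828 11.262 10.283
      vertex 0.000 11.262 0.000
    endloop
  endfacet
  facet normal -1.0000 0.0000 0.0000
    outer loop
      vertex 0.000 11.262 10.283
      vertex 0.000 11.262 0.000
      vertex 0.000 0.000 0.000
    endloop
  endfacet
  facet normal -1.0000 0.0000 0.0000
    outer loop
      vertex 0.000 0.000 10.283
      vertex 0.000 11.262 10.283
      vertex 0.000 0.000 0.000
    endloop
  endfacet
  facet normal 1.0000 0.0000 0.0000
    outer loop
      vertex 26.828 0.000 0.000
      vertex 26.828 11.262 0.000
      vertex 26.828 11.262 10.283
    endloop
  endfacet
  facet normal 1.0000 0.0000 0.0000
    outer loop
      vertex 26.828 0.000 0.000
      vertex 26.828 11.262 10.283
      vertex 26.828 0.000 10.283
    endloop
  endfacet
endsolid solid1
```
; perimeter-only toolpath
G21 ; units = mm
G90 ; absolute positioning
G28 ; home
; layer 1
G0 Z2.571
G0 X0.000 Y0.000
G1 X26.828 Y0.000
G1 X26.828 Y11.262
G1 X0.000 Y11.262
G1 X0.000 Y0.000
; layer 2
G0 Z5.141
G0 X0.000 Y0.000
G1 X26.828 Y0.000
G1 X26.828 Y11.262
G1 X0.000 Y11.262
G1 X0.000 Y0.000
; layer 3
G0 Z7.712
G0 X0.000 Y0.000
G1 X26.828 Y0.000
G1 X26.828 Y11.262
G1 X0.000 Y11.262
G1 X0.000 Y0.000
; layer 4
G0 Z10.283
G0 X0.000 Y0.000
G1 X26.828 Y0.000
G1 X26.828 Y11.262
G1 X0.000 Y11.262
G1 X0.000 Y0.000
M2 ; end

The solid is a rectangular box, roughly 26.8 × 11.3 mm footprint and 10.3 mm tall. Slicing at Δz = 2.571 mm — 4 equal slices spanning the solid's height, so layer i sits at z = i·h/4 — gives 4 non-empty perimeters. Each is a 4-segment closed polygon; G0 lifts to the layer z and rapids to the start vertex, then G1 traces the edges.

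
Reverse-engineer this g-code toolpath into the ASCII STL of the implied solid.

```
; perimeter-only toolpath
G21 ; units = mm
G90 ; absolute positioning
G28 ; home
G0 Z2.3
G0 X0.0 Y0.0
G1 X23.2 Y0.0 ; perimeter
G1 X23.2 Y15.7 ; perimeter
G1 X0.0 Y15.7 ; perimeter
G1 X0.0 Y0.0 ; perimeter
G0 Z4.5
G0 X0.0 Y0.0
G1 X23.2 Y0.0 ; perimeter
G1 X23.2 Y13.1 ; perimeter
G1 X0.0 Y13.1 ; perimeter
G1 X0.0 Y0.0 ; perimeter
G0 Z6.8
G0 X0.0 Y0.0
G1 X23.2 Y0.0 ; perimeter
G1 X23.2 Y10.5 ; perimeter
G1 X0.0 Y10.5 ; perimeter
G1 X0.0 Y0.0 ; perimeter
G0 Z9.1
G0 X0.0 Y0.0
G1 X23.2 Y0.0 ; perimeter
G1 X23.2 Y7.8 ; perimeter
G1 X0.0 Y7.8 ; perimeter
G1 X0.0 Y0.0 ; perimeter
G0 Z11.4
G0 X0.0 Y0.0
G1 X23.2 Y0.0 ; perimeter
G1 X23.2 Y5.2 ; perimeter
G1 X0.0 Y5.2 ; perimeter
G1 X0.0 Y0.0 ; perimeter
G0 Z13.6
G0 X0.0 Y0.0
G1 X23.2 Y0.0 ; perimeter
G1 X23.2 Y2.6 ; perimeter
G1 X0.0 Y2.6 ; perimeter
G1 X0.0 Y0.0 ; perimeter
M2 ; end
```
solid part
  facet normal 0.0000 0.0000 -1.0000
    outer loop
      vertex 23.2 18.3 0.0
      vertex 23.2 0.0 0.0
      vertex 0.0 0.0 0.0
    endloop
  endfacet
  facet normal 0.0000 0.0000 -1.0000
    outer loop
      vertex 0.0 18.3 0.0
      vertex 23.2 18.3 0.0
      vertex 0.0 0.0 0.0
    endloop
  endfacet
  facet normal 0.0000 -1.0000 0.0000
    outer loop
      vertex 0.0 0.0 0.0
      vertex 23.2 0.0 0.0
      vertex 23.2 0.0 15.9
    endloop
  endfacet
  facet normal 0.0000 -1.0000 0.0000
    outer loop
      vertex 0.0 0.0 0.0
      vertex 23.2 0.0 15.9
      vertex 0.0 0.0 15.9
    endloop
  endfacet
  facet normal 0.0000 0.6559 0.7549
    outer loop
      vertex 0.0 0.0 15.9
      vertex 23.2 0.0 15.9
      vertex 23.2 18.3 0.0
    endloop
  endfacet
  facet normal 0.0000 0.6559 0.7549
    outer loop
      vertex 0.0 0.0 15.9
      vertex 23.2 18.3 0.0
      vertex 0.0 18.3 0.0
    endloop
  endfacet
  facet normal -1.0000 0.0000 0.0000
    outer loop
      vertex 0.0 0.0 15.9
      vertex 0.0 18.3 0.0
      vertex 0.0 0.0 0.0
    endloop
  endfacet
  facet normal 1.0000 0.0000 0.0000
    outer loop
      vertex 23.2 0.0 0.0
      vertex 23.2 18.3 0.0
      vertex 23.2 0.0 15.9
    endloop
  endfacet
endsolid part

The G0 Z moves step by Δz≈2.3 mm. The G1 loops shrink linearly with z, so the solid tapers from its base footprint up to z≈15.9. Closing with a flat bottom cap and the tapered top and triangulating gives 8 facets — a wedge (ramp): 23.2 × 18.3 mm base, rising to 15.9 mm along the y=0 edge and sloping linearly to z=0 at y=18.3.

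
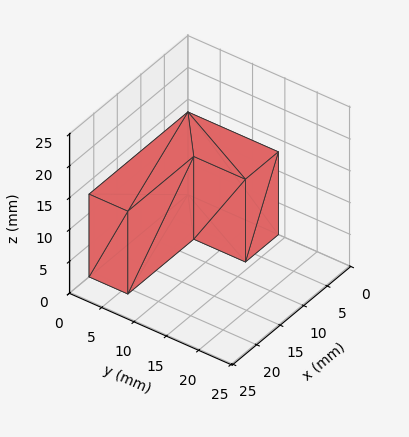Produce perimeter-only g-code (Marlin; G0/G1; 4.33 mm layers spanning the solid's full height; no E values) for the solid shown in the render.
Reading the render: the shape is an L-shaped prism: outer 21 × 14 mm, arm thicknesses ≈ 6 mm (horizontal) and 7 mm (vertical), extruded 13 mm in z (dimensions read to the nearest mm from the axis ticks). For the g-code, the solid's height is divided into equal slices at the stated Δz and each level perimeter traced with G1 moves after a G0 lift.

; perimeter-only toolpath
G21 ; units = mm
G90 ; absolute positioning
G28 ; home
; layer 1
G0 Z4.33
G0 X0.00 Y0.00
G1 X21.00 Y0.00
G1 X21.00 Y6.00
G1 X7.00 Y6.00
G1 X7.00 Y14.00
G1 X0.00 Y14.00
G1 X0.00 Y0.00
; layer 2
G0 Z8.67
G0 X0.00 Y0.00
G1 X21.00 Y0.00
G1 X21.00 Y6.00
G1 X7.00 Y6.00
G1 X7.00 Y14.00
G1 X0.00 Y14.00
G1 X0.00 Y0.00
; layer 3
G0 Z13.00
G0 X0.00 Y0.00
G1 X21.00 Y0.00
G1 X21.00 Y6.00
G1 X7.00 Y6.00
G1 X7.00 Y14.00
G1 X0.00 Y14.00
G1 X0.00 Y0.00
M2 ; end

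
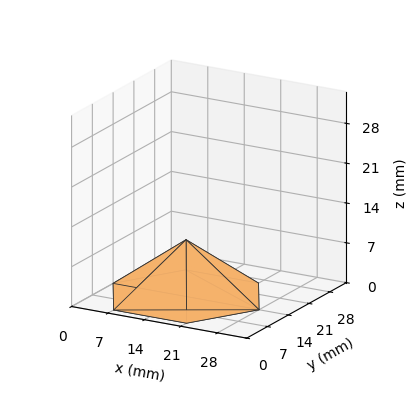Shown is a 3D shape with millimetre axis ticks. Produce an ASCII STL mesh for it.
Reading the render: the shape is a regular 6-sided pyramid, base circumscribed radius ≈ 14 mm, apex at z ≈ 10 mm (dimensions read to the nearest mm from the axis ticks). For the STL, each face is triangulated and given an outward normal.

solid part
  facet normal 0.0000 0.0000 -1.0000
    outer loop
      vertex 7.000 26.124 0.000
      vertex 21.000 26.124 0.000
      vertex 28.000 14.000 0.000
    endloop
  endfacet
  facet normal 0.0000 0.0000 -1.0000
    outer loop
      vertex 0.000 14.000 0.000
      vertex 7.000 26.124 0.000
      vertex 28.000 14.000 0.000
    endloop
  endfacet
  facet normal 0.0000 0.0000 -1.0000
    outer loop
      vertex 7.000 1.876 0.000
      vertex 0.000 14.000 0.000
      vertex 28.000 14.000 0.000
    endloop
  endfacet
  facet normal 0.0000 0.0000 -1.0000
    outer loop
      vertex 21.000 1.876 0.000
      vertex 7.000 1.876 0.000
      vertex 28.000 14.000 0.000
    endloop
  endfacet
  facet normal 0.5510 0.3182 0.7715
    outer loop
      vertex 28.000 14.000 0.000
      vertex 21.000 26.124 0.000
      vertex 14.000 14.000 10.000
    endloop
  endfacet
  facet normal 0.0000 0.6363 0.7714
    outer loop
      vertex 21.000 26.124 0.000
      vertex 7.000 26.124 0.000
      vertex 14.000 14.000 10.000
    endloop
  endfacet
  facet normal -0.5510 0.3182 0.7715
    outer loop
      vertex 7.000 26.124 0.000
      vertex 0.000 14.000 0.000
      vertex 14.000 14.000 10.000
    endloop
  endfacet
  facet normal -0.5510 -0.3182 0.7715
    outer loop
      vertex 0.000 14.000 0.000
      vertex 7.000 1.876 0.000
      vertex 14.000 14.000 10.000
    endloop
  endfacet
  facet normal 0.0000 -0.6363 0.7714
    outer loop
      vertex 7.000 1.876 0.000
      vertex 21.000 1.876 0.000
      vertex 14.000 14.000 10.000
    endloop
  endfacet
  facet normal 0.5510 -0.3182 0.7715
    outer loop
      vertex 21.000 1.876 0.000
      vertex 28.000 14.000 0.000
      vertex 14.000 14.000 10.000
    endloop
  endfacet
endsolid part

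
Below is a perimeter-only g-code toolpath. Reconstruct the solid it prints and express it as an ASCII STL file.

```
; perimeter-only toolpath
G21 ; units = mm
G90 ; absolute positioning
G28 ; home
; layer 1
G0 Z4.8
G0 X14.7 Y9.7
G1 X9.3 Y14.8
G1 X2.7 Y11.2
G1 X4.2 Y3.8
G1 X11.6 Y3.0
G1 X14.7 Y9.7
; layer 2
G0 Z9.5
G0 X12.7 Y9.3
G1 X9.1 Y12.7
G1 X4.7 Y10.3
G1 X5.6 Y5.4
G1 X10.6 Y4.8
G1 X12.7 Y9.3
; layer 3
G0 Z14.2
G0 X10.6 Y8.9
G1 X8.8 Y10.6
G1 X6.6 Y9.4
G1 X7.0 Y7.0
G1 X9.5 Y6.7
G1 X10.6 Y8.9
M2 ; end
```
solid part
  facet normal 0.0000 0.0000 -1.0000
    outer loop
      vertex 0.8 12.1 0.0
      vertex 9.6 16.9 0.0
      vertex 16.8 10.1 0.0
    endloop
  endfacet
  facet normal 0.0000 0.0000 -1.0000
    outer loop
      vertex 2.7 2.3 0.0
      vertex 0.8 12.1 0.0
      vertex 16.8 10.1 0.0
    endloop
  endfacet
  facet normal 0.0000 0.0000 -1.0000
    outer loop
      vertex 12.6 1.1 0.0
      vertex 2.7 2.3 0.0
      vertex 16.8 10.1 0.0
    endloop
  endfacet
  facet normal 0.6458 0.6838 0.3397
    outer loop
      vertex 16.8 10.1 0.0
      vertex 9.6 16.9 0.0
      vertex 8.5 8.5 19.0
    endloop
  endfacet
  facet normal -0.4505 0.8259 0.3391
    outer loop
      vertex 9.6 16.9 0.0
      vertex 0.8 12.1 0.0
      vertex 8.5 8.5 19.0
    endloop
  endfacet
  facet normal -0.9232 -0.1790 0.3402
    outer loop
      vertex 0.8 12.1 0.0
      vertex 2.7 2.3 0.0
      vertex 8.5 8.5 19.0
    endloop
  endfacet
  facet normal -0.1132 -0.9338 0.3393
    outer loop
      vertex 2.7 2.3 0.0
      vertex 12.6 1.1 0.0
      vertex 8.5 8.5 19.0
    endloop
  endfacet
  facet normal 0.8525 -0.3979 0.3389
    outer loop
      vertex 12.6 1.1 0.0
      vertex 16.8 10.1 0.0
      vertex 8.5 8.5 19.0
    endloop
  endfacet
endsolid part

The G0 Z moves step by Δz≈4.8 mm. The G1 loops shrink linearly with z, so the solid tapers from its base footprint up to z≈19. Closing with a flat bottom cap and the tapered top and triangulating gives 8 facets — a regular 5-sided pyramid, base circumscribed radius ≈ 8.5 mm, apex at z ≈ 19 mm.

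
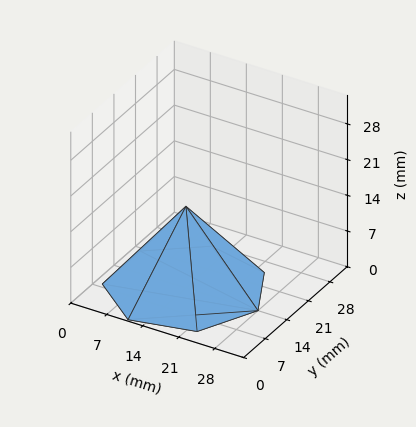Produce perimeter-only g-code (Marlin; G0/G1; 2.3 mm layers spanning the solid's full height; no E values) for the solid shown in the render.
Reading the render: the shape is a regular 7-sided pyramid, base circumscribed radius ≈ 14 mm, apex at z ≈ 16 mm (dimensions read to the nearest mm from the axis ticks). For the g-code, the solid's height is divided into equal slices at the stated Δz and each level perimeter traced with G1 moves after a G0 lift.

; perimeter-only toolpath
G21 ; units = mm
G90 ; absolute positioning
G28 ; home
; layer 1
G0 Z2.3
G0 X26.0 Y14.0
G1 X21.5 Y23.3
G1 X11.3 Y25.7
G1 X3.2 Y19.2
G1 X3.2 Y8.8
G1 X11.3 Y2.3
G1 X21.5 Y4.7
G1 X26.0 Y14.0
; layer 2
G0 Z4.6
G0 X24.0 Y14.0
G1 X20.2 Y21.8
G1 X11.8 Y23.7
G1 X5.0 Y18.4
G1 X5.0 Y9.6
G1 X11.8 Y4.3
G1 X20.2 Y6.2
G1 X24.0 Y14.0
; layer 3
G0 Z6.9
G0 X22.0 Y14.0
G1 X19.0 Y20.2
G1 X12.2 Y21.8
G1 X6.8 Y17.5
G1 X6.8 Y10.5
G1 X12.2 Y6.2
G1 X19.0 Y7.8
G1 X22.0 Y14.0
; layer 4
G0 Z9.1
G0 X20.0 Y14.0
G1 X17.7 Y18.7
G1 X12.7 Y19.8
G1 X8.6 Y16.6
G1 X8.6 Y11.4
G1 X12.7 Y8.2
G1 X17.7 Y9.3
G1 X20.0 Y14.0
; layer 5
G0 Z11.4
G0 X18.0 Y14.0
G1 X16.5 Y17.1
G1 X13.1 Y17.9
G1 X10.4 Y15.7
G1 X10.4 Y12.3
G1 X13.1 Y10.1
G1 X16.5 Y10.9
G1 X18.0 Y14.0
; layer 6
G0 Z13.7
G0 X16.0 Y14.0
G1 X15.2 Y15.6
G1 X13.6 Y15.9
G1 X12.2 Y14.9
G1 X12.2 Y13.1
G1 X13.6 Y12.1
G1 X15.2 Y12.4
G1 X16.0 Y14.0
M2 ; end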